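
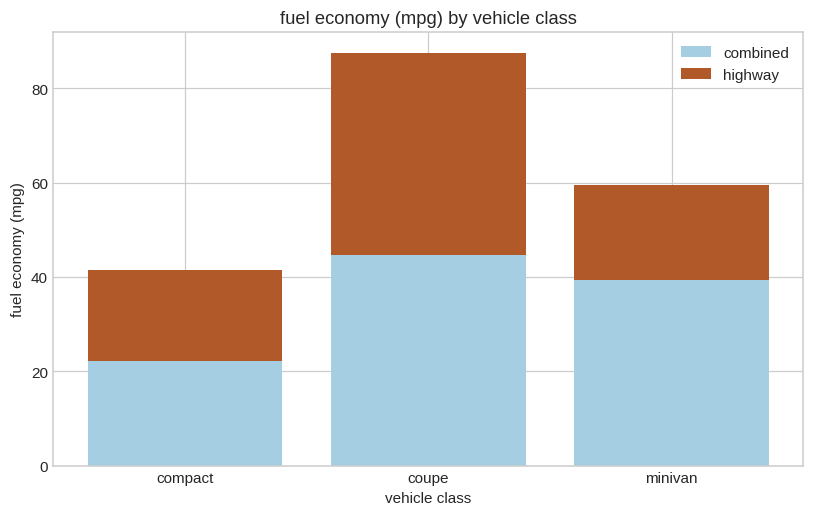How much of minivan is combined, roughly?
≈ 40

combined top ≈ 40, bottom ≈ 0; segment ≈ 40.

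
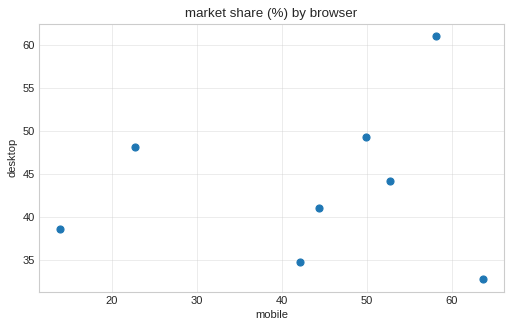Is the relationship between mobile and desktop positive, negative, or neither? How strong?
no clear correlation

Points are roughly uncorrelated; weak (|r| ≈ 0.1).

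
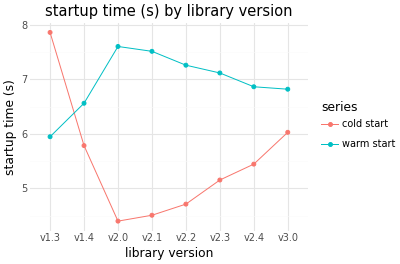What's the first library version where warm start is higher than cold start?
v1.3: warm start ≈ 6.0 vs cold start ≈ 8.0 (not yet); v1.4: warm start ≈ 6.5 vs cold start ≈ 6.0 (first crossover).

v1.4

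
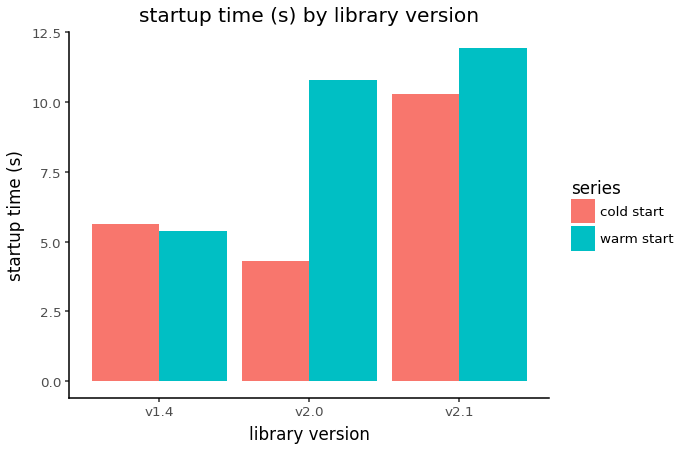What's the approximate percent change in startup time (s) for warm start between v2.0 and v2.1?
v2.0 ≈ 11, v2.1 ≈ 12; (12 − 11) / 11 ≈ +9.1%.

≈ +9.1%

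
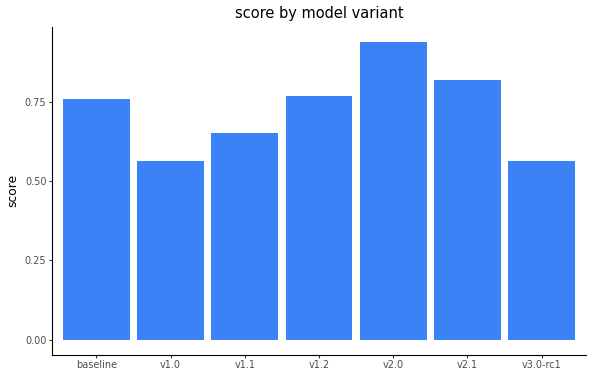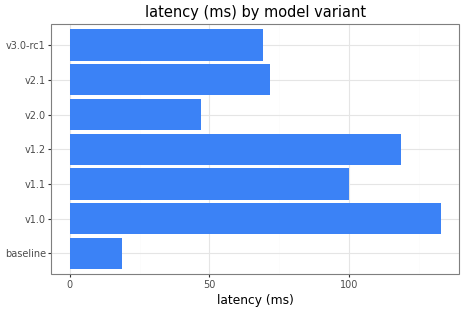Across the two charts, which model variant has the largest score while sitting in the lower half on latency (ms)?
v2.0

Chart 2 median latency (ms) ≈ 80; below-median model variants: baseline, v2.0, v3.0-rc1. Among those, v2.0 has the highest score (≈ 0.9).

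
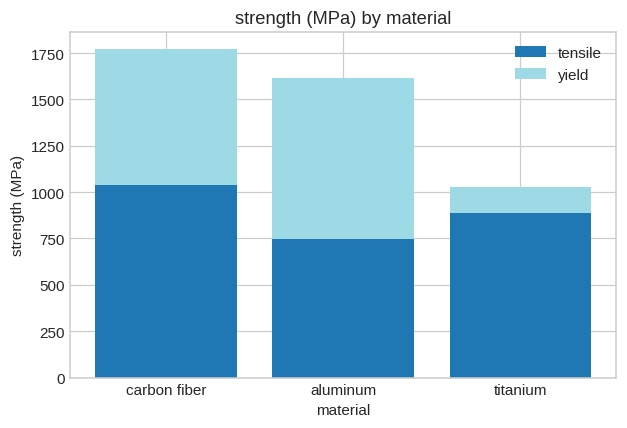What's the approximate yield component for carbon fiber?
yield top ≈ 1800, bottom ≈ 1000; segment ≈ 800.

≈ 800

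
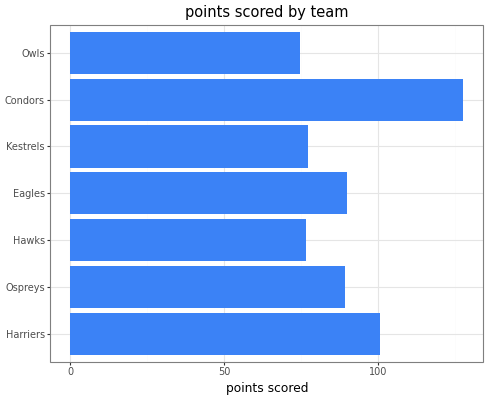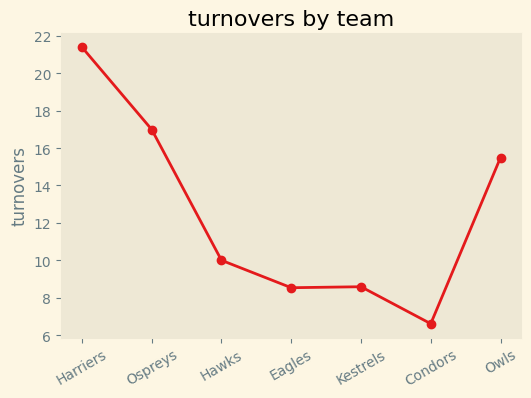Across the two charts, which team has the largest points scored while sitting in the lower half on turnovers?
Condors

Chart 2 median turnovers ≈ 10; below-median teams: Eagles, Kestrels, Condors. Among those, Condors has the highest points scored (≈ 120).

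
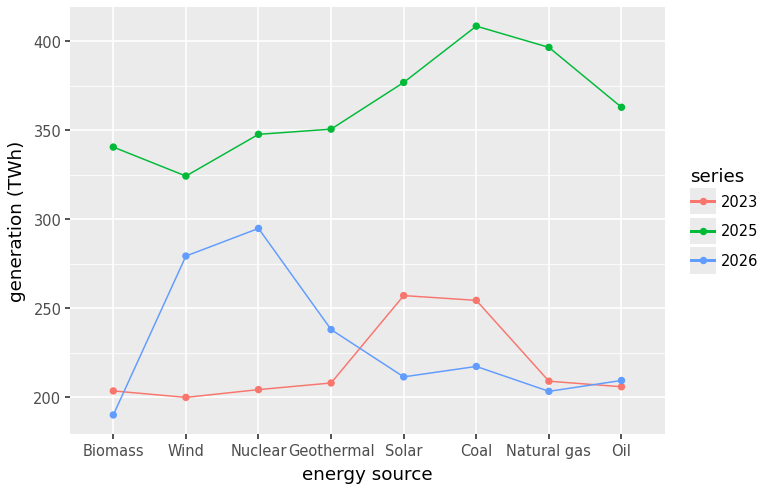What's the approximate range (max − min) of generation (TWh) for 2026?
≈ 120

Max Nuclear ≈ 300, min Biomass ≈ 180; range ≈ 120.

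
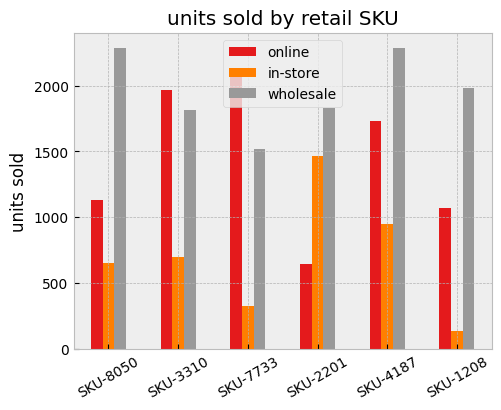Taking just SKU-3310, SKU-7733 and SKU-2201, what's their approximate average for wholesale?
(1800 + 1600 + 1800) / 3 ≈ 1733.

≈ 1733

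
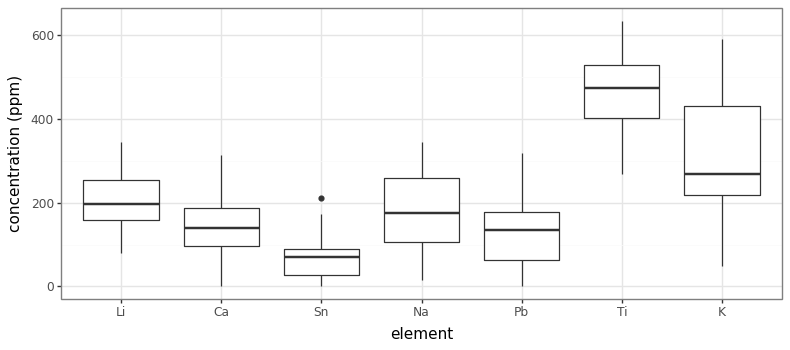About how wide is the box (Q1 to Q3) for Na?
≈ 150

Q3 ≈ 250, Q1 ≈ 100; IQR ≈ 150.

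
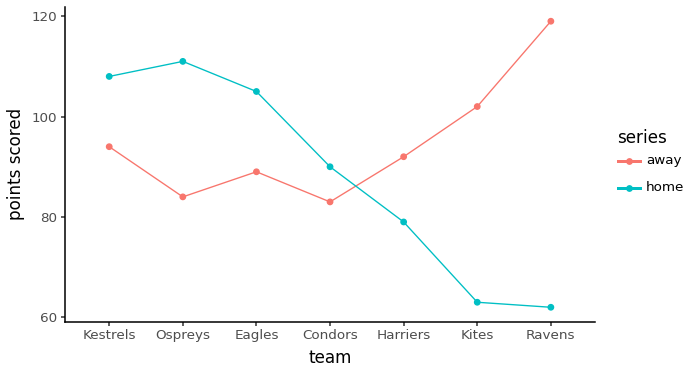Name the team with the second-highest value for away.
Kites

Top 3 for away: Ravens ≈ 120, Kites ≈ 100, Kestrels ≈ 95.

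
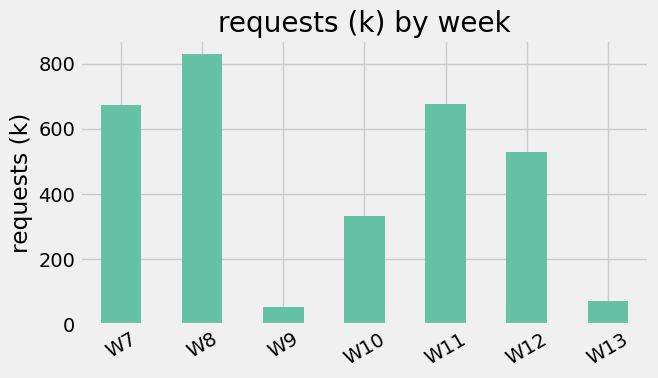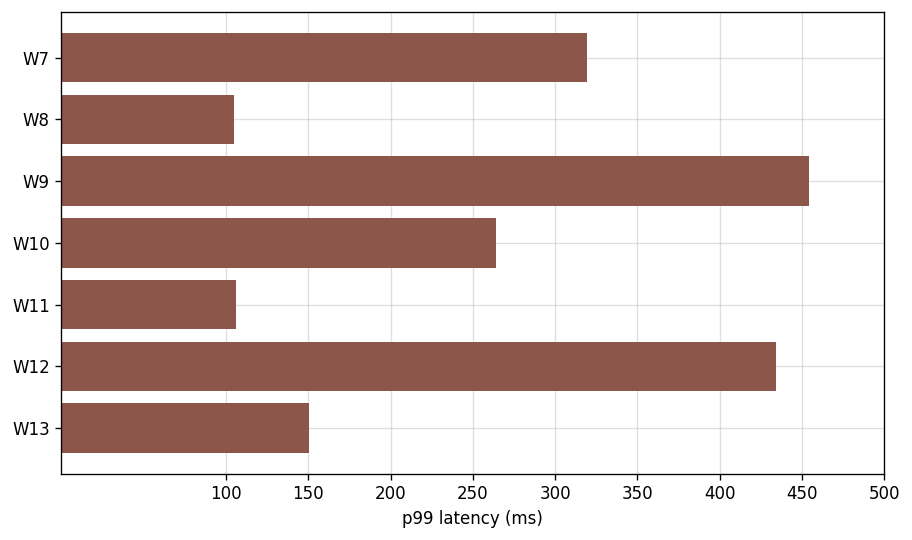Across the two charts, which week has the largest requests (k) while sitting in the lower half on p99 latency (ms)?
Chart 2 median p99 latency (ms) ≈ 250; below-median weeks: W8, W11, W13. Among those, W8 has the highest requests (k) (≈ 800).

W8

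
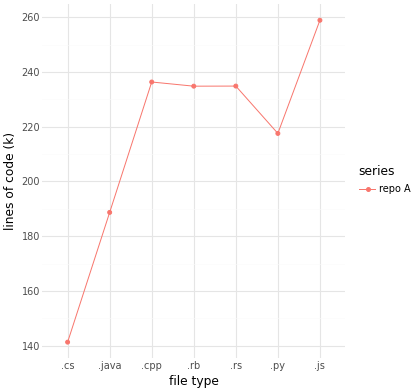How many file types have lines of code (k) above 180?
Above 180: .java, .cpp, .rb, .rs, .py, .js.

6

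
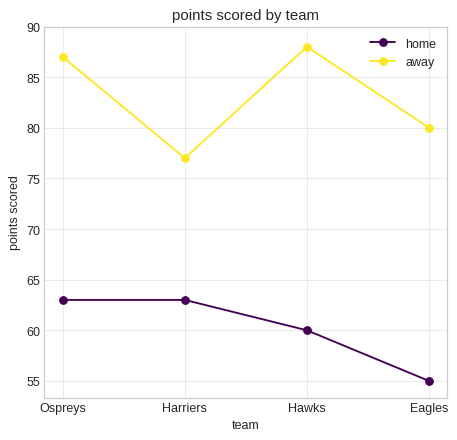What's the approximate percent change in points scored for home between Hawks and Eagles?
≈ -8.3%

Hawks ≈ 60, Eagles ≈ 55; (55 − 60) / 60 ≈ -8.3%.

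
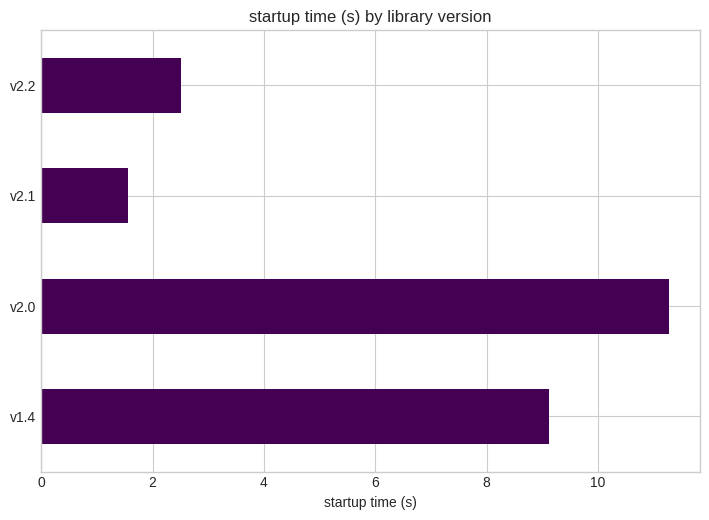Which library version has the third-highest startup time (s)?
v2.2

Top 4: v2.0 ≈ 11, v1.4 ≈ 9, v2.2 ≈ 3, v2.1 ≈ 2.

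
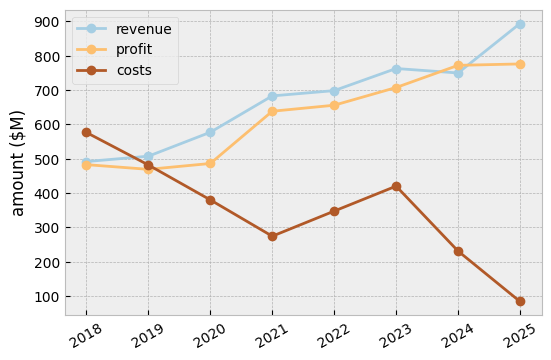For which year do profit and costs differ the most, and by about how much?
2025: profit ≈ 800, costs ≈ 100 → gap ≈ 700. Next-largest (2024) is only ≈ 600.

2025, ≈ 700 $M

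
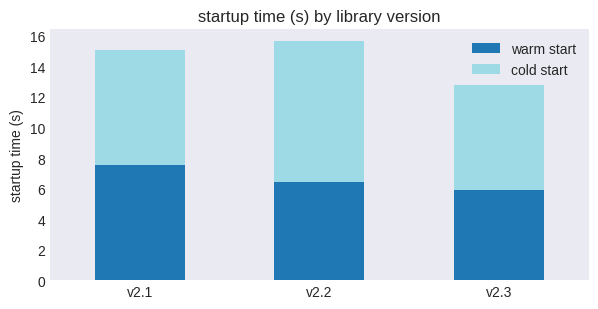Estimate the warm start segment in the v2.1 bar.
warm start top ≈ 8, bottom ≈ 0; segment ≈ 8.

≈ 8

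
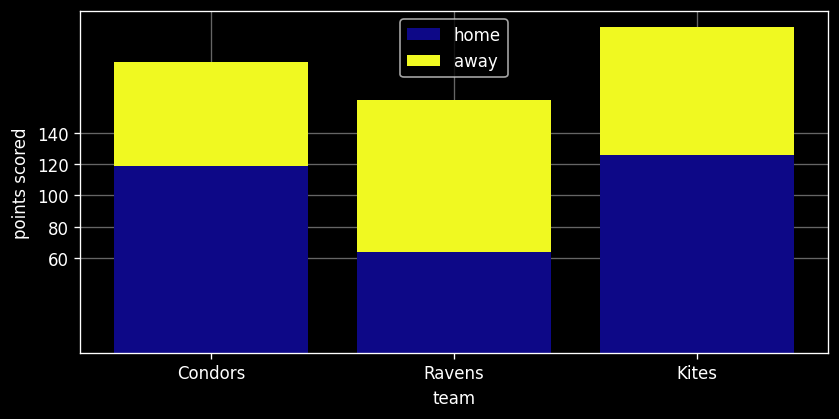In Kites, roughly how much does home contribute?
≈ 120

home top ≈ 120, bottom ≈ 0; segment ≈ 120.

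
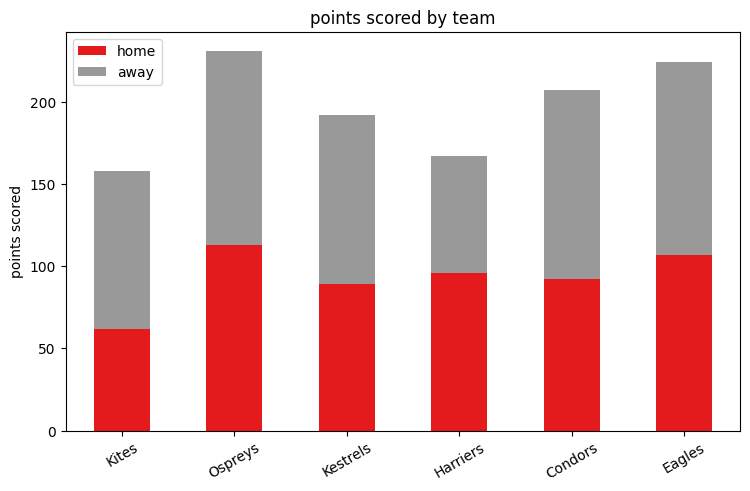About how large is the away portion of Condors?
away top ≈ 200, bottom ≈ 100; segment ≈ 100.

≈ 100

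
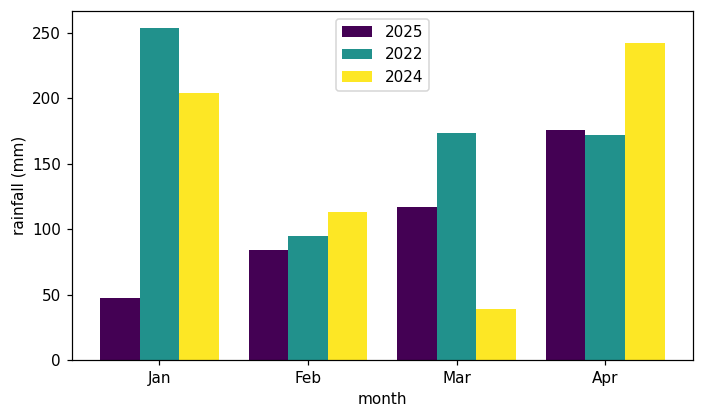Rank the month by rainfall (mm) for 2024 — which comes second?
Jan

Top 3 for 2024: Apr ≈ 250, Jan ≈ 200, Feb ≈ 125.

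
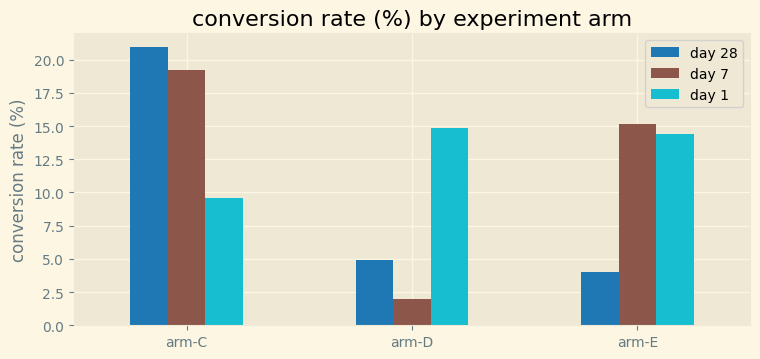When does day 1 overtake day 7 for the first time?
arm-C: day 1 ≈ 10 vs day 7 ≈ 20 (not yet); arm-D: day 1 ≈ 14 vs day 7 ≈ 2 (first crossover).

arm-D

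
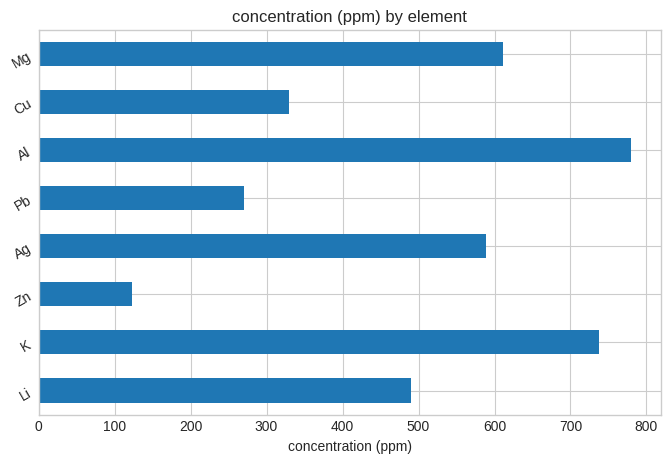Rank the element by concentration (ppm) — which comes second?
Top 3: Al ≈ 800, K ≈ 700, Mg ≈ 600.

K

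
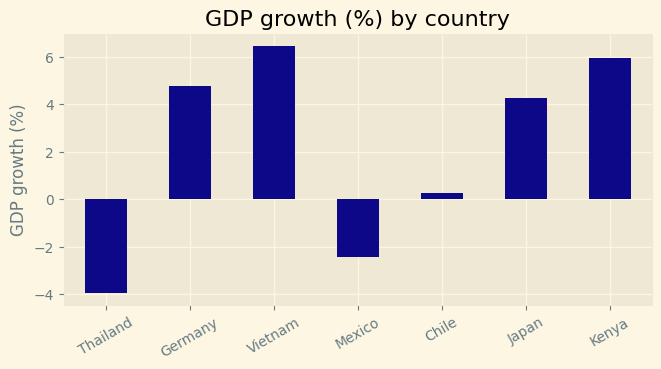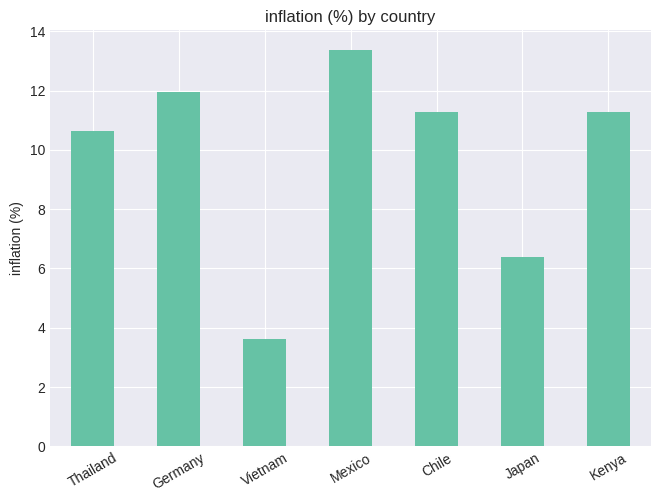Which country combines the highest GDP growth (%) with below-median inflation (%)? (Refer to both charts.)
Chart 2 median inflation (%) ≈ 12; below-median countries: Thailand, Vietnam, Japan. Among those, Vietnam has the highest GDP growth (%) (≈ 6).

Vietnam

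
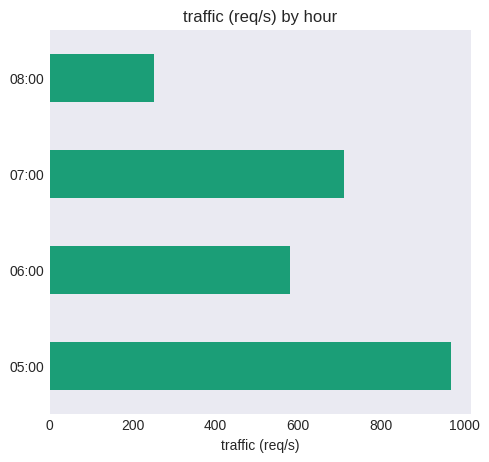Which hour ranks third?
Top 4: 05:00 ≈ 1000, 07:00 ≈ 700, 06:00 ≈ 600, 08:00 ≈ 300.

06:00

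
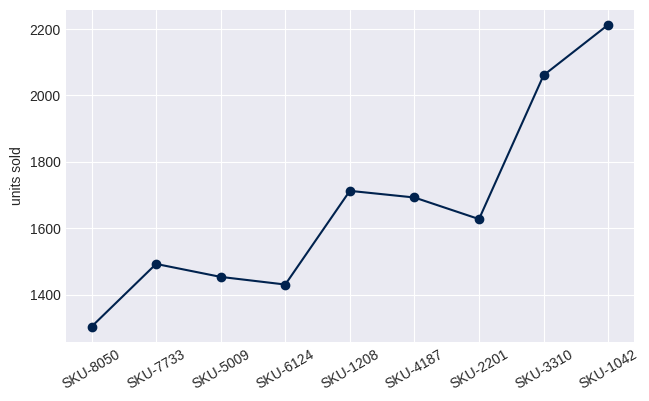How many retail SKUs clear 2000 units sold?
2

Above 2000: SKU-3310, SKU-1042.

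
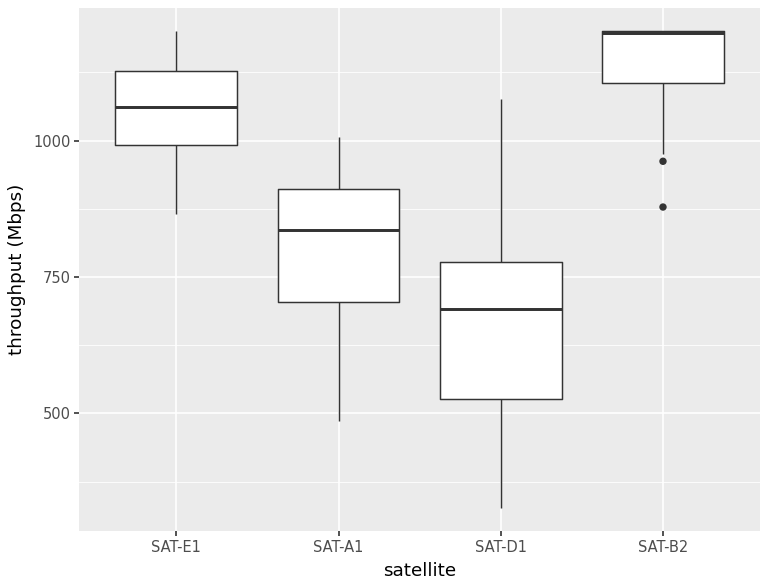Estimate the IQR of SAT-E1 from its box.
Q3 ≈ 1150, Q1 ≈ 1000; IQR ≈ 150.

≈ 150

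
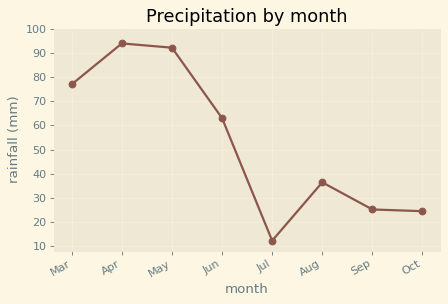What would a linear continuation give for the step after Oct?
Last three: 40, 30, 20 → slope ≈ -10/step → next ≈ 10.

≈ 10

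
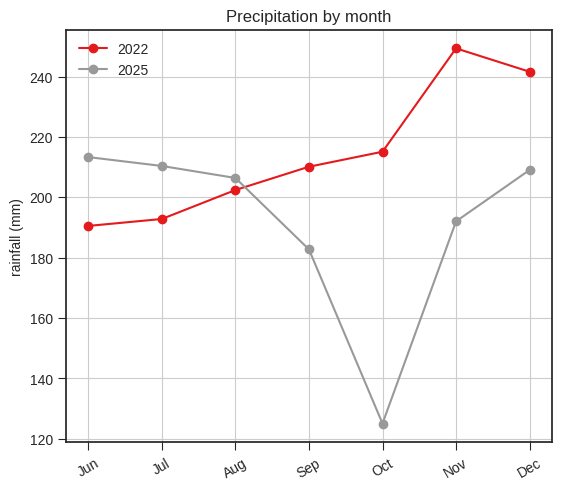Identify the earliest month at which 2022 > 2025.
Sep

Aug: 2022 ≈ 200 vs 2025 ≈ 200 (not yet); Sep: 2022 ≈ 220 vs 2025 ≈ 180 (first crossover).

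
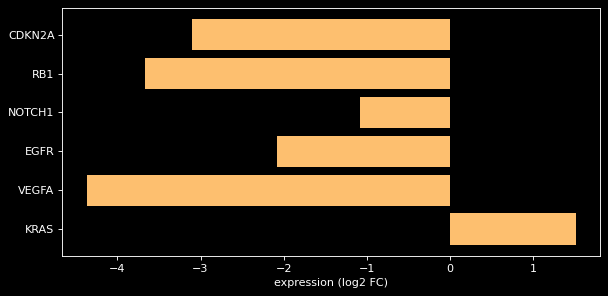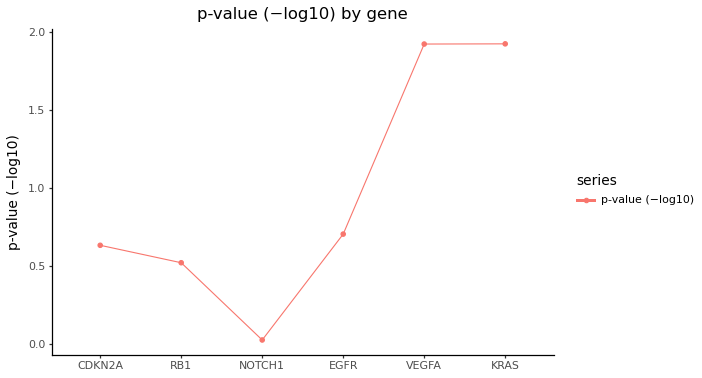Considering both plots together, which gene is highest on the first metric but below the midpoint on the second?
Chart 2 median p-value (−log10) ≈ 0.6; below-median genes: CDKN2A, RB1, NOTCH1. Among those, NOTCH1 has the highest expression (log2 FC) (≈ -1).

NOTCH1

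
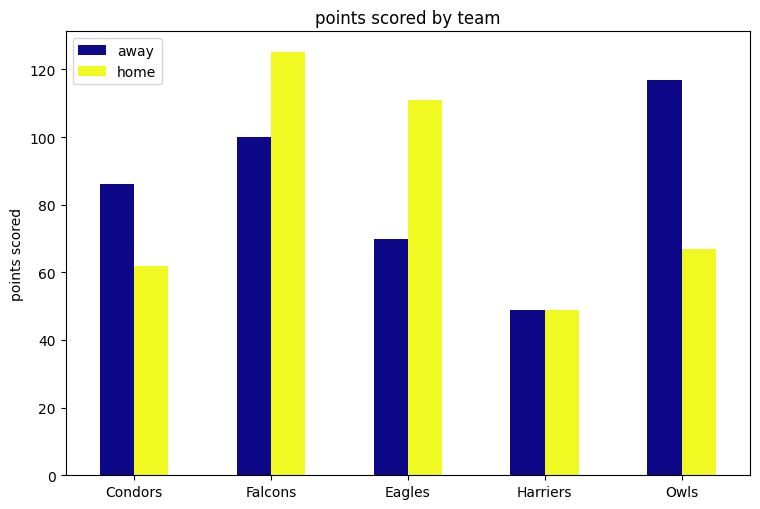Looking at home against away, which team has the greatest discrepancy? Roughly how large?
Owls: home ≈ 60, away ≈ 120 → gap ≈ 60. Next-largest (Eagles) is only ≈ 40.

Owls, ≈ 60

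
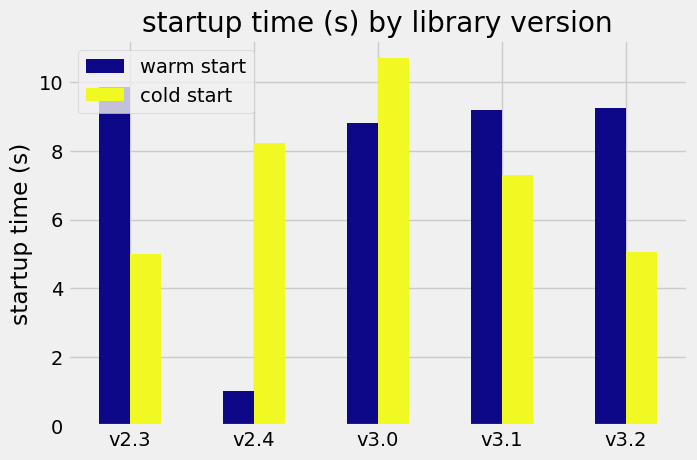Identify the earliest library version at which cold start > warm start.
v2.4

v2.3: cold start ≈ 5 vs warm start ≈ 10 (not yet); v2.4: cold start ≈ 8 vs warm start ≈ 1 (first crossover).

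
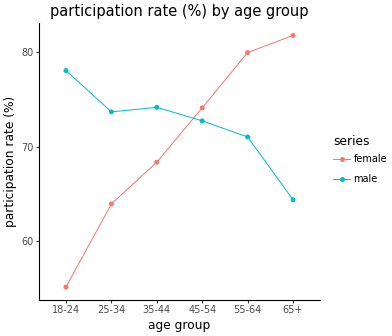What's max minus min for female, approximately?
Max 65+ ≈ 80, min 18-24 ≈ 55; range ≈ 25.

≈ 25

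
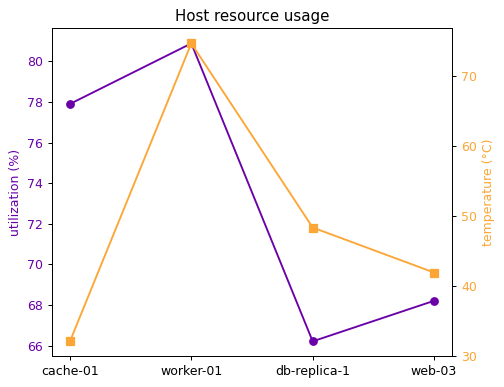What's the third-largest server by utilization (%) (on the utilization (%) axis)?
Top 4 (on the utilization (%) axis): worker-01 ≈ 80, cache-01 ≈ 78, web-03 ≈ 68, db-replica-1 ≈ 66.

web-03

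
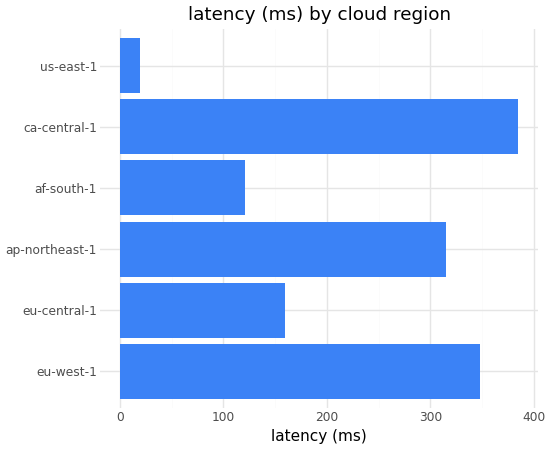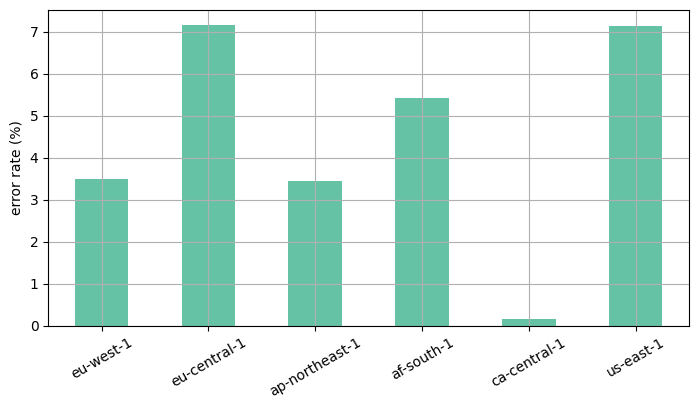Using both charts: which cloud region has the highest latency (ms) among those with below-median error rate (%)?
Chart 2 median error rate (%) ≈ 4; below-median cloud regions: eu-west-1, ap-northeast-1, ca-central-1. Among those, ca-central-1 has the highest latency (ms) (≈ 400).

ca-central-1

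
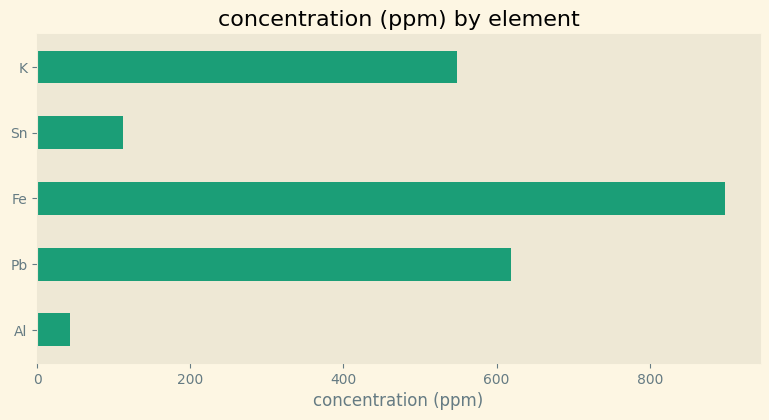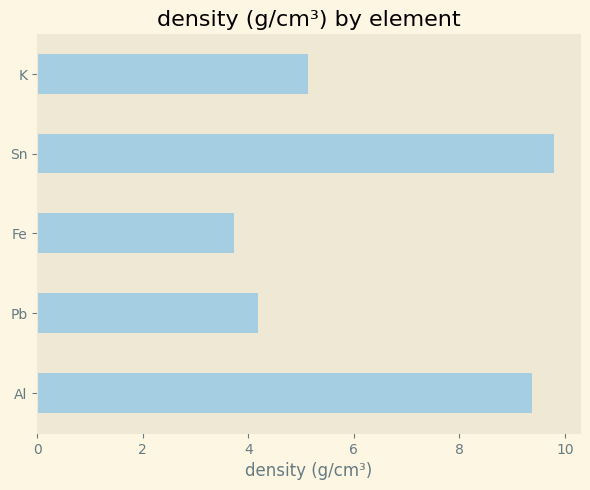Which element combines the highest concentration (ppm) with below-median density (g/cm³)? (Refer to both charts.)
Fe

Chart 2 median density (g/cm³) ≈ 5; below-median elements: Pb, Fe. Among those, Fe has the highest concentration (ppm) (≈ 900).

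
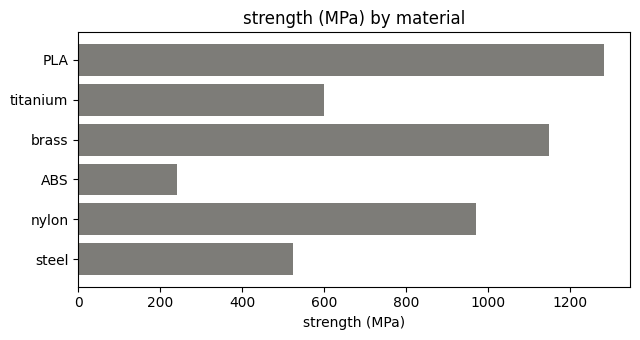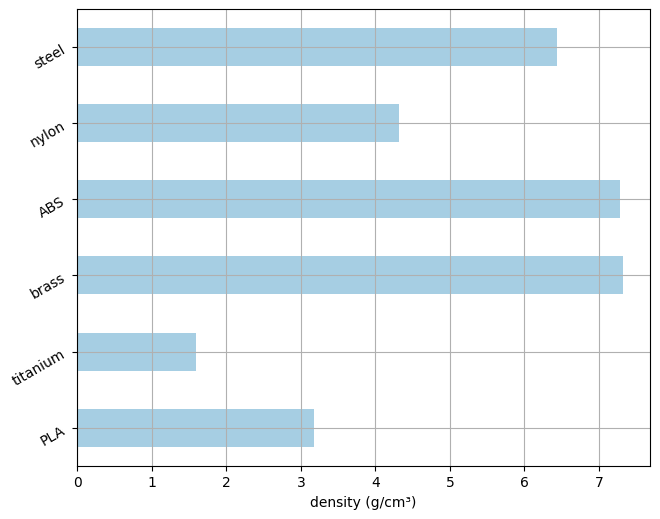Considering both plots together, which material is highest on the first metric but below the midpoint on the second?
PLA

Chart 2 median density (g/cm³) ≈ 5; below-median materials: PLA, titanium, nylon. Among those, PLA has the highest strength (MPa) (≈ 1200).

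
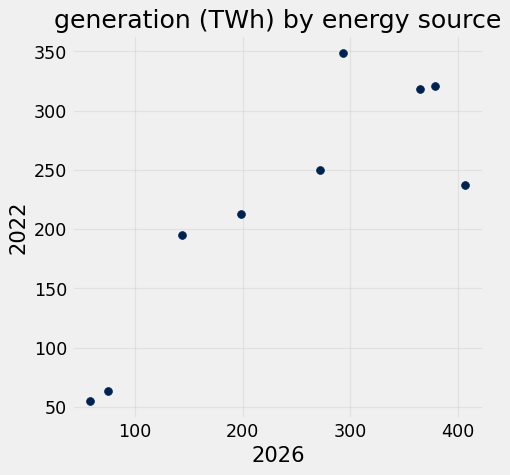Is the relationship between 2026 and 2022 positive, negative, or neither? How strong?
Points are positively correlated; strong (|r| ≈ 0.9).

positive, strong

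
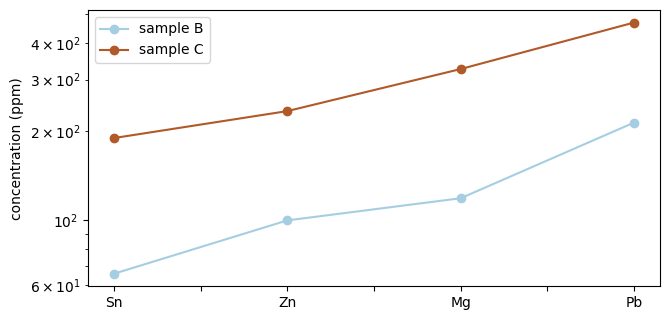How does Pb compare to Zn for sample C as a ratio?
≈ 1.8×

Pb ≈ 450, Zn ≈ 250; 450/250 ≈ 1.8.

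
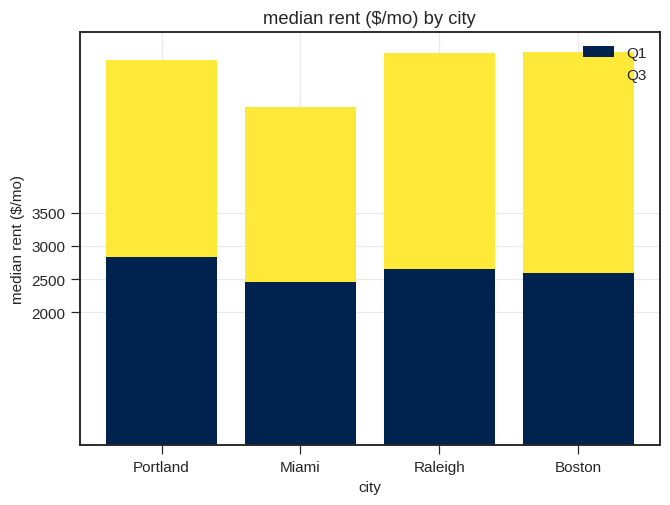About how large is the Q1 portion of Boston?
Q1 top ≈ 2500, bottom ≈ 0; segment ≈ 2500.

≈ 2500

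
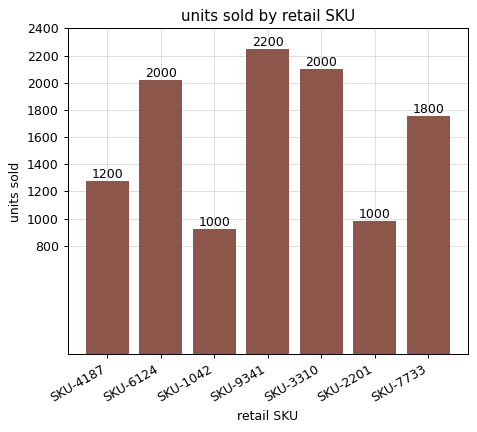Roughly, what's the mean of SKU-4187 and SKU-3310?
(1200 + 2000) / 2 ≈ 1600.

≈ 1600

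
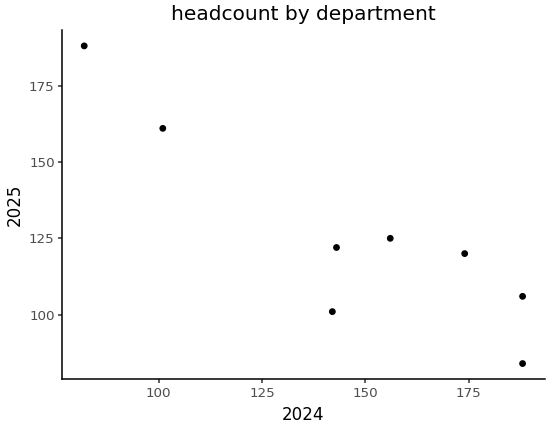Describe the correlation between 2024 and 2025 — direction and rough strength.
negative, strong

Points are negatively correlated; strong (|r| ≈ 0.9).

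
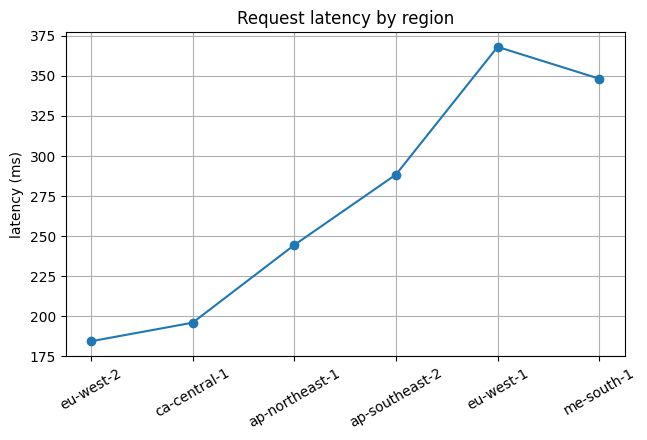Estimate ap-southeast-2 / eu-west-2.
≈ 1.56×

ap-southeast-2 ≈ 280, eu-west-2 ≈ 180; 280/180 ≈ 1.56.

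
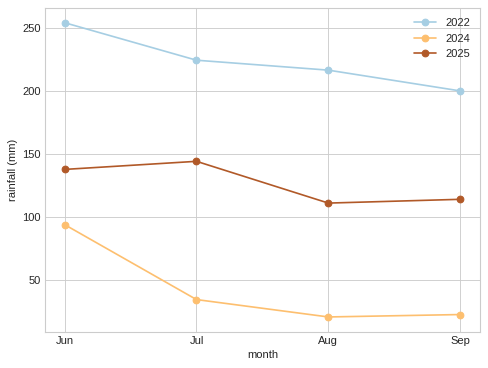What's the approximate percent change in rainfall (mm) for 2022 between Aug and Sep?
Aug ≈ 220, Sep ≈ 200; (200 − 220) / 220 ≈ -9.1%.

≈ -9.1%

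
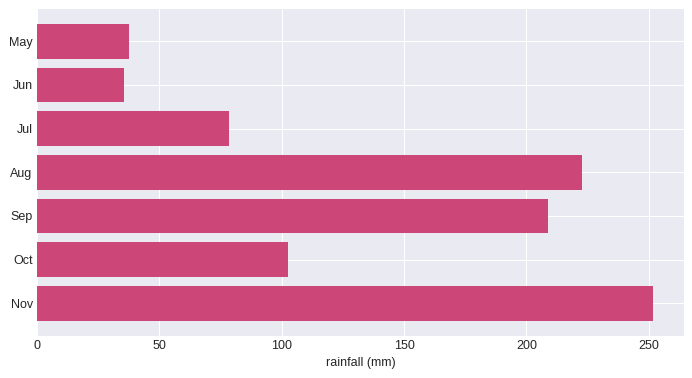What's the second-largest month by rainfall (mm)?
Aug

Top 3: Nov ≈ 250, Aug ≈ 225, Sep ≈ 200.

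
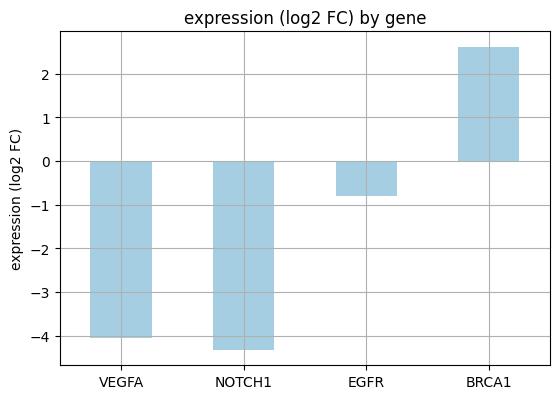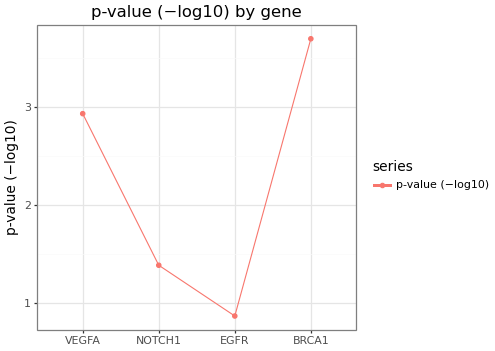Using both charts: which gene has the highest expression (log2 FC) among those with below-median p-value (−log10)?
EGFR

Chart 2 median p-value (−log10) ≈ 2; below-median genes: NOTCH1, EGFR. Among those, EGFR has the highest expression (log2 FC) (≈ -1).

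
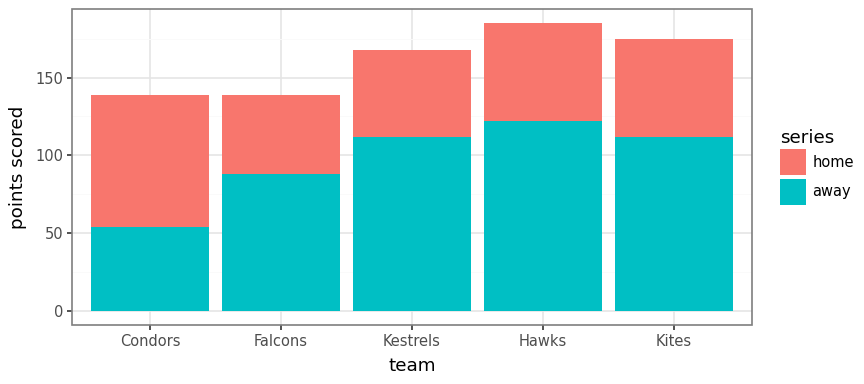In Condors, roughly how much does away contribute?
≈ 60

away top ≈ 60, bottom ≈ 0; segment ≈ 60.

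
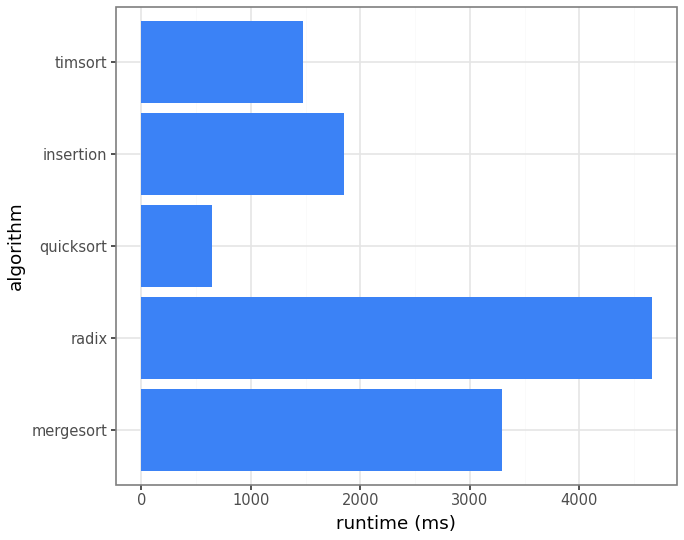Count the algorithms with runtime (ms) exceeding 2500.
2

Above 2500: mergesort, radix.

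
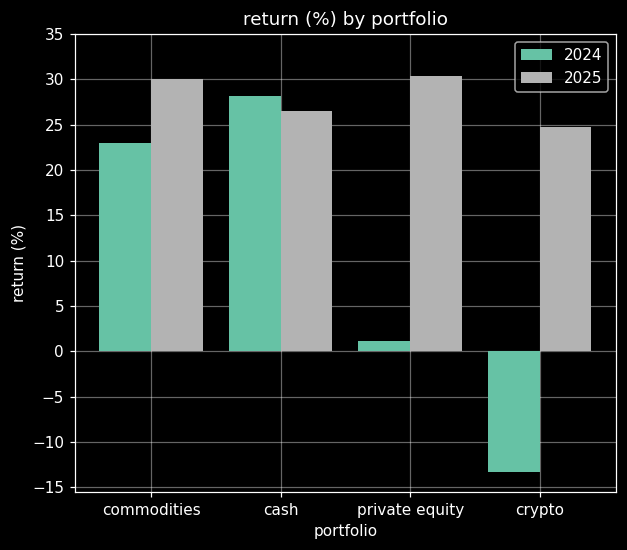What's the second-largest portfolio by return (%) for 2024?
Top 3 for 2024: cash ≈ 30, commodities ≈ 25, private equity ≈ 0.

commodities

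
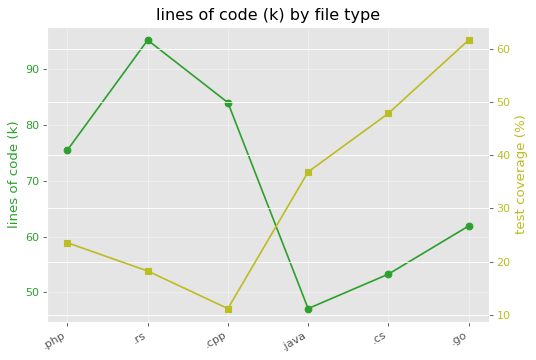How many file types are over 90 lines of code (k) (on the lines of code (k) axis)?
1

Above 90: .rs.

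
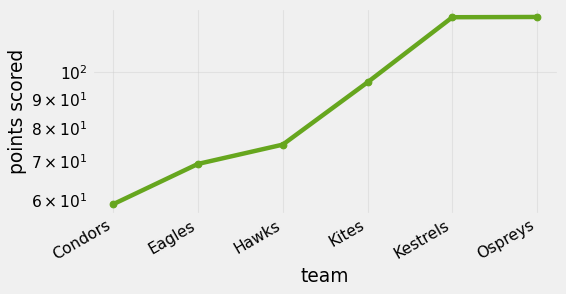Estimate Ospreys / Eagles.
≈ 1.71×

Ospreys ≈ 120, Eagles ≈ 70; 120/70 ≈ 1.71.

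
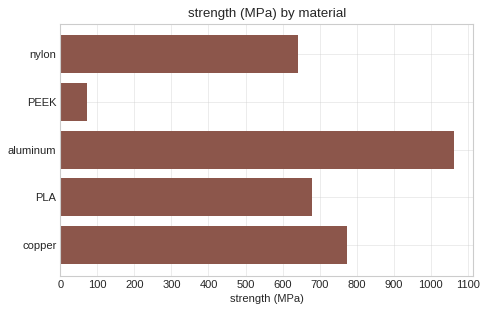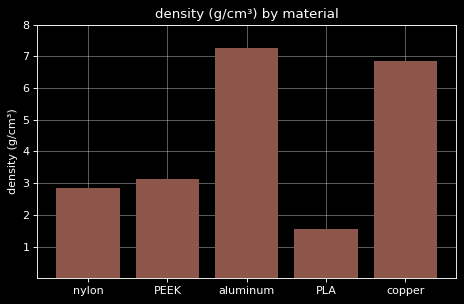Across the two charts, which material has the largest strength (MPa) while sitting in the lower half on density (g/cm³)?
Chart 2 median density (g/cm³) ≈ 3; below-median materials: nylon, PLA. Among those, PLA has the highest strength (MPa) (≈ 700).

PLA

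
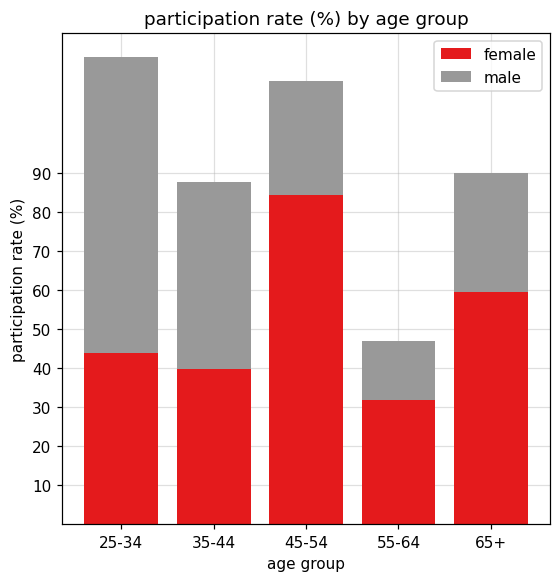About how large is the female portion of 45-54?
female top ≈ 80, bottom ≈ 0; segment ≈ 80.

≈ 80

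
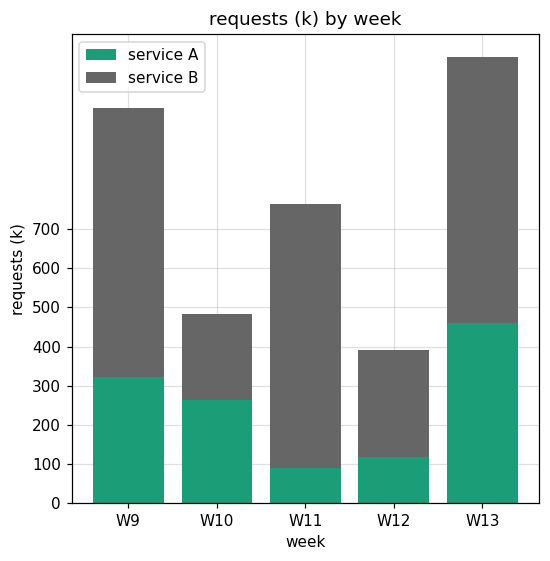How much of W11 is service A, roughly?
service A top ≈ 100, bottom ≈ 0; segment ≈ 100.

≈ 100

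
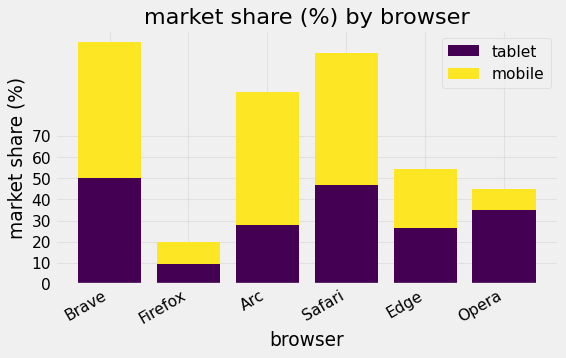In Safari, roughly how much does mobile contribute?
≈ 60

mobile top ≈ 110, bottom ≈ 50; segment ≈ 60.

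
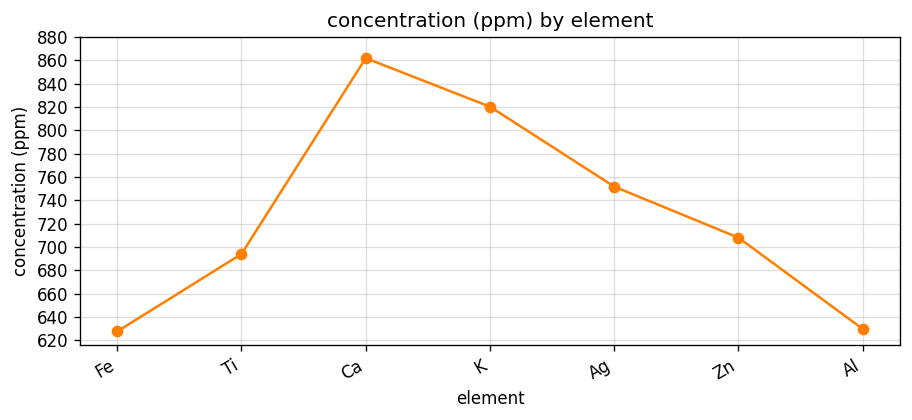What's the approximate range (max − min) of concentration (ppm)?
Max Ca ≈ 860, min Fe ≈ 620; range ≈ 240.

≈ 240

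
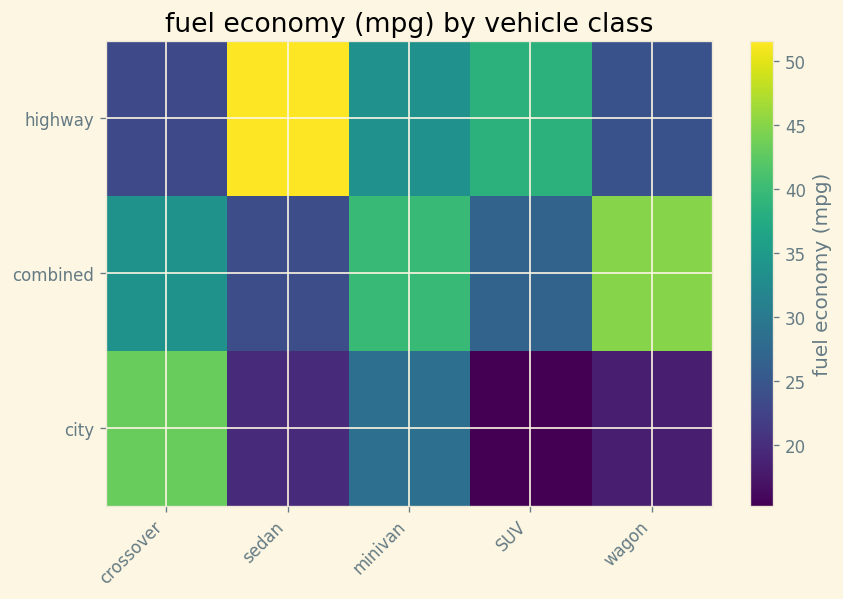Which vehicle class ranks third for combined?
Top 4 for combined: wagon ≈ 45, minivan ≈ 40, crossover ≈ 35, SUV ≈ 25.

crossover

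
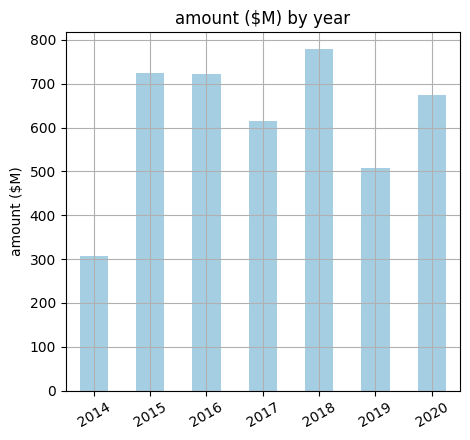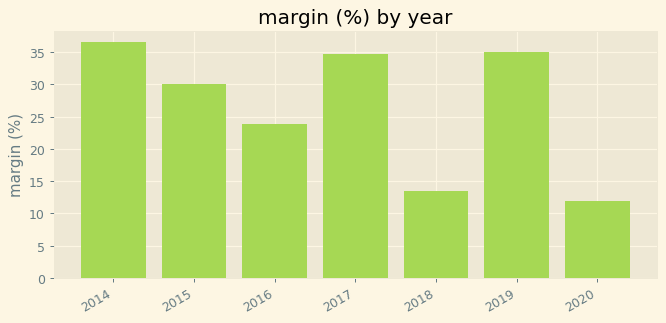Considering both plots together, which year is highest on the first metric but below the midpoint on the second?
2018

Chart 2 median margin (%) ≈ 30; below-median years: 2016, 2018, 2020. Among those, 2018 has the highest amount ($M) (≈ 800).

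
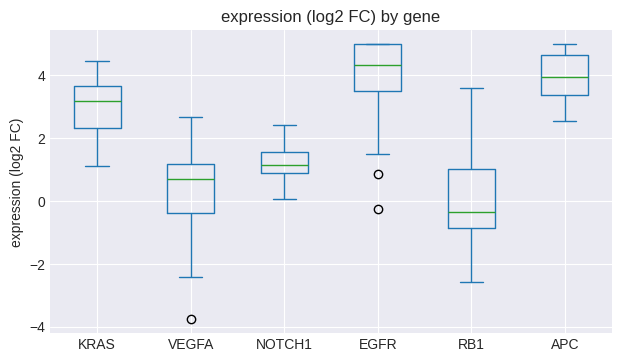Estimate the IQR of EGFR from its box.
≈ 1.5

Q3 ≈ 5.0, Q1 ≈ 3.5; IQR ≈ 1.5.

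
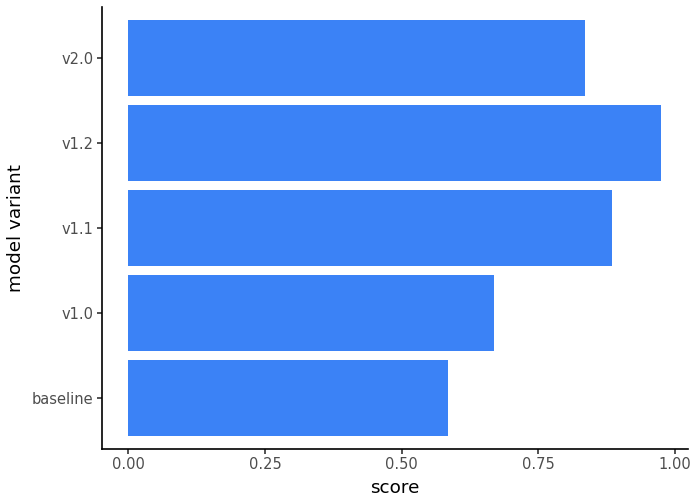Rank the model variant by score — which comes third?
Top 4: v1.2 ≈ 1.0, v1.1 ≈ 0.9, v2.0 ≈ 0.8, v1.0 ≈ 0.7.

v2.0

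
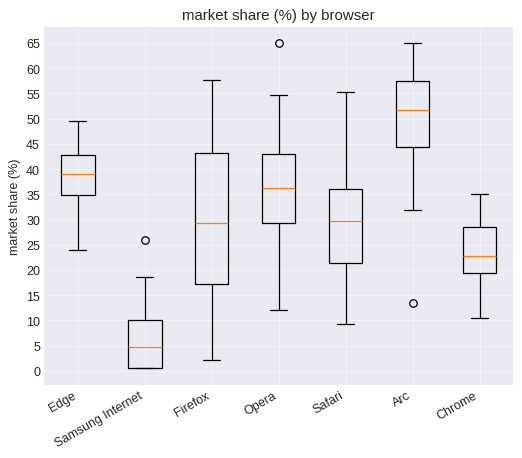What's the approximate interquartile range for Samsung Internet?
≈ 10

Q3 ≈ 10, Q1 ≈ 0; IQR ≈ 10.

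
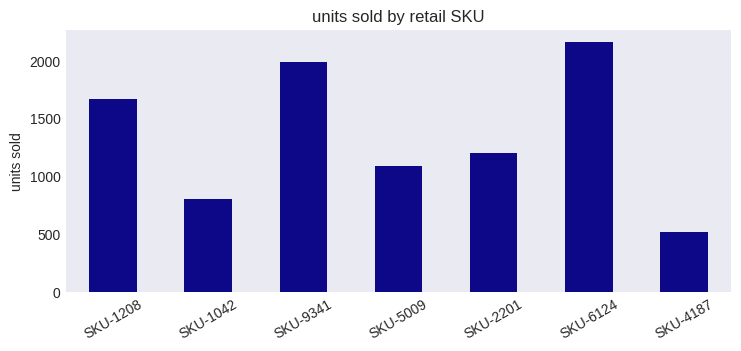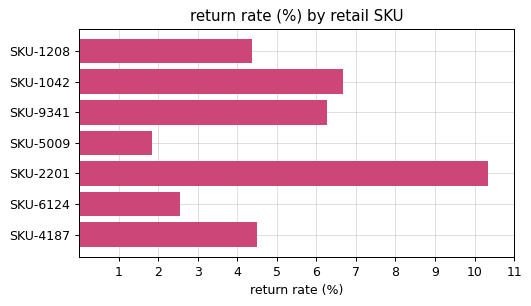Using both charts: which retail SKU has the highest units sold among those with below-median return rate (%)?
Chart 2 median return rate (%) ≈ 5; below-median retail SKUs: SKU-1208, SKU-5009, SKU-6124. Among those, SKU-6124 has the highest units sold (≈ 2200).

SKU-6124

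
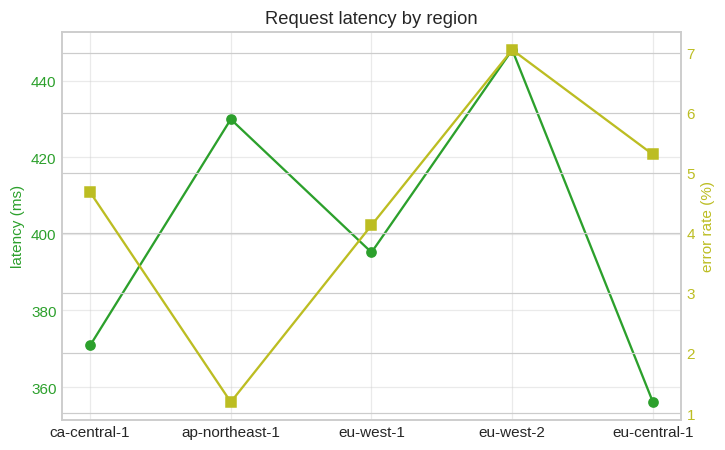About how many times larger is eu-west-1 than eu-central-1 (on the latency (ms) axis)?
≈ 1.11×

eu-west-1 ≈ 400, eu-central-1 ≈ 360; 400/360 ≈ 1.11.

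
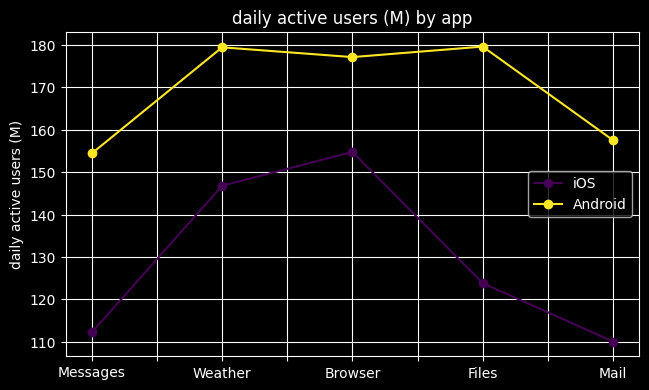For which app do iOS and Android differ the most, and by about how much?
Files, ≈ 60 M

Files: iOS ≈ 120, Android ≈ 180 → gap ≈ 60. Next-largest (Mail) is only ≈ 50.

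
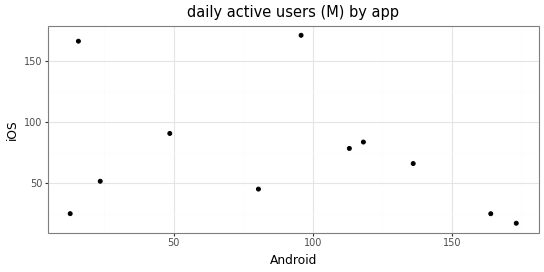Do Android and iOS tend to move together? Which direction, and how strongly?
negative, weak

Points are negatively correlated; weak (|r| ≈ 0.3).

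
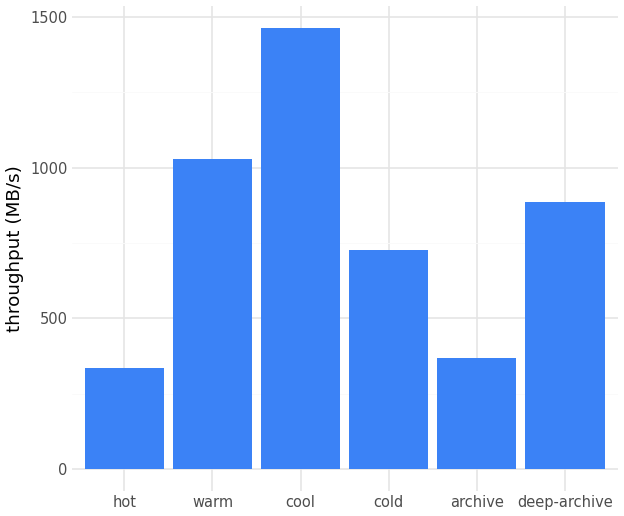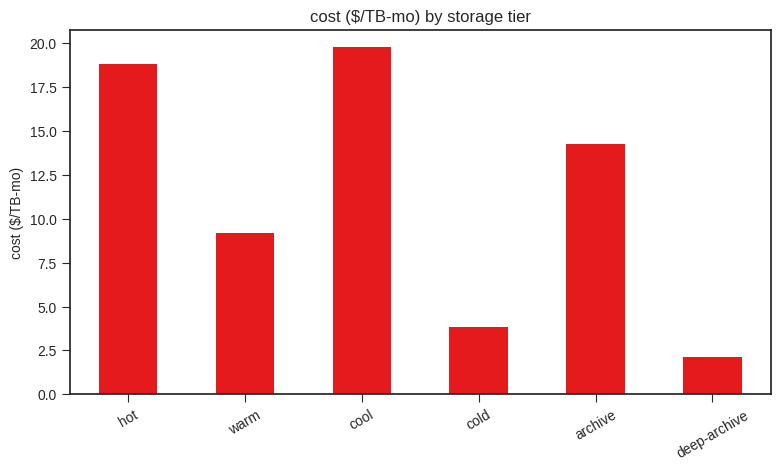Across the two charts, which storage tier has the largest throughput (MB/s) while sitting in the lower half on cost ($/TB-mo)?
Chart 2 median cost ($/TB-mo) ≈ 12; below-median storage tiers: warm, cold, deep-archive. Among those, warm has the highest throughput (MB/s) (≈ 1000).

warm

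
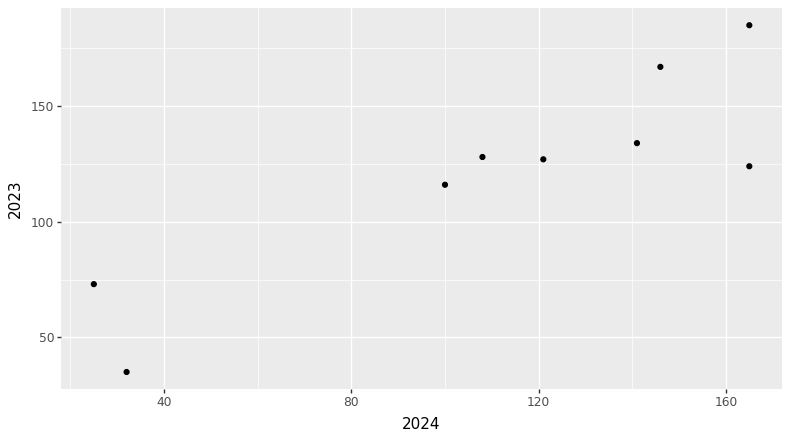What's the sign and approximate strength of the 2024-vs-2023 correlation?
positive, strong

Points are positively correlated; strong (|r| ≈ 0.9).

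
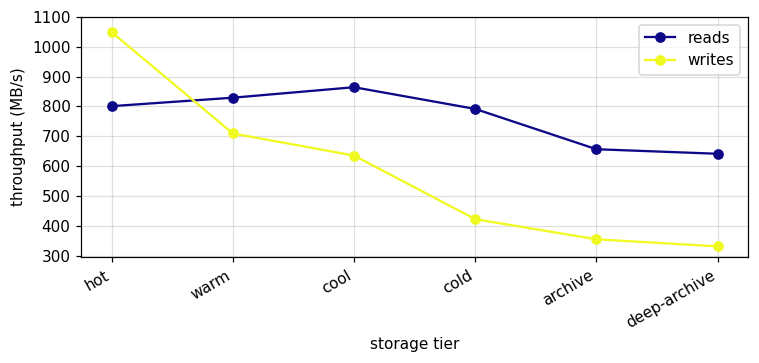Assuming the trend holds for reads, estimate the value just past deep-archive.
Last three: 800, 700, 600 → slope ≈ -100/step → next ≈ 500.

≈ 500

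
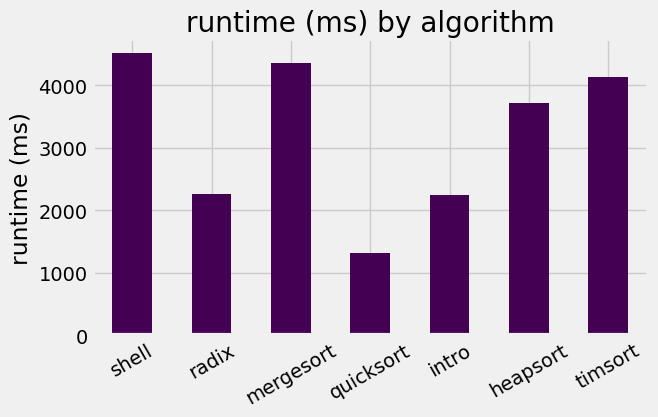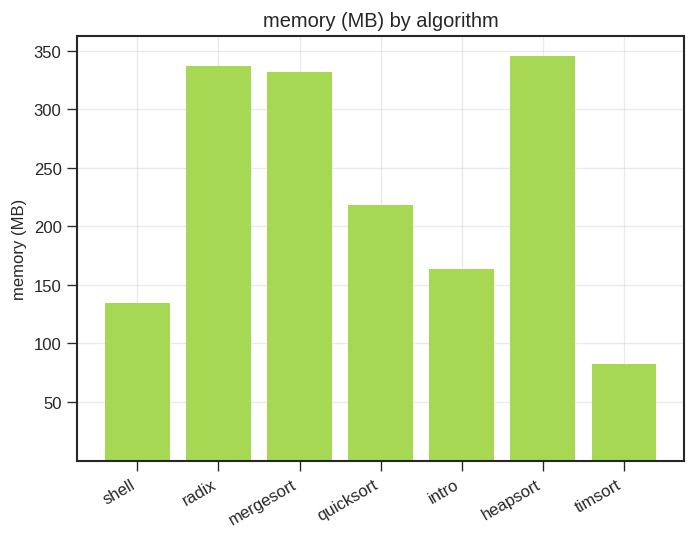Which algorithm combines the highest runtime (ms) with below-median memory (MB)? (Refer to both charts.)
Chart 2 median memory (MB) ≈ 200; below-median algorithms: shell, intro, timsort. Among those, shell has the highest runtime (ms) (≈ 4500).

shell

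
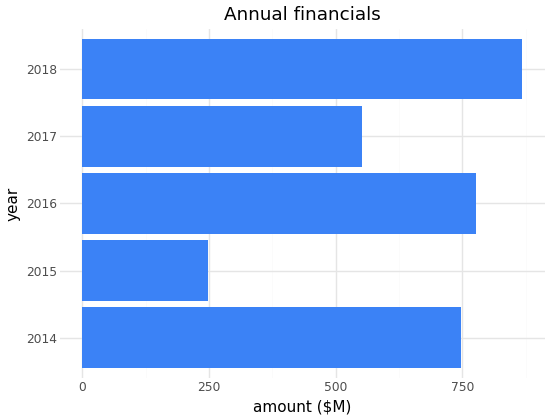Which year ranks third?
Top 4: 2018 ≈ 900, 2016 ≈ 800, 2014 ≈ 700, 2017 ≈ 600.

2014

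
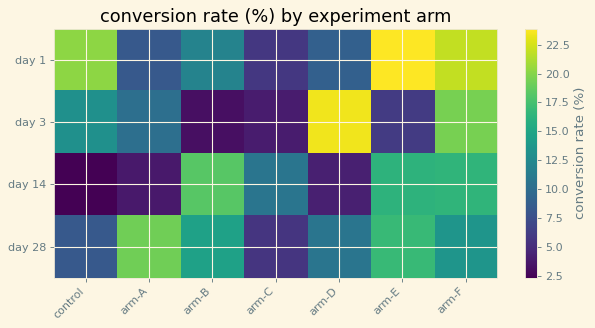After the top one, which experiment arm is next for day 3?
Top 3 for day 3: arm-D ≈ 24, arm-F ≈ 20, control ≈ 14.

arm-F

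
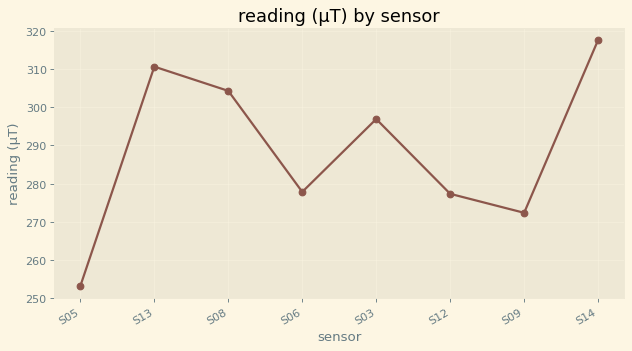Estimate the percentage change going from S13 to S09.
≈ -12.9%

S13 ≈ 310, S09 ≈ 270; (270 − 310) / 310 ≈ -12.9%.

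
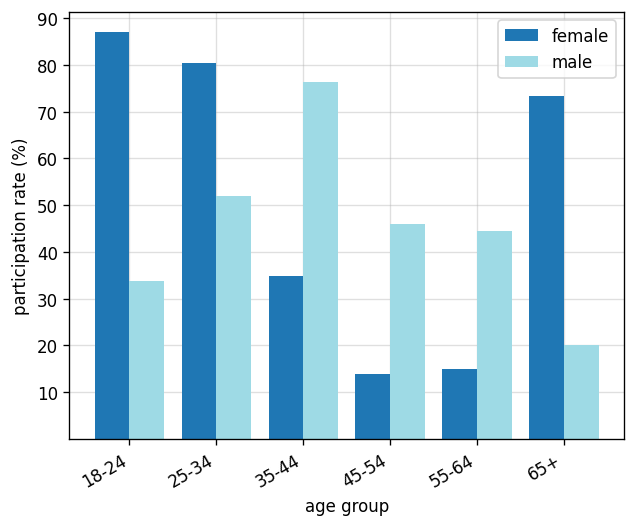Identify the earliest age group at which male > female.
35-44

25-34: male ≈ 50 vs female ≈ 80 (not yet); 35-44: male ≈ 80 vs female ≈ 30 (first crossover).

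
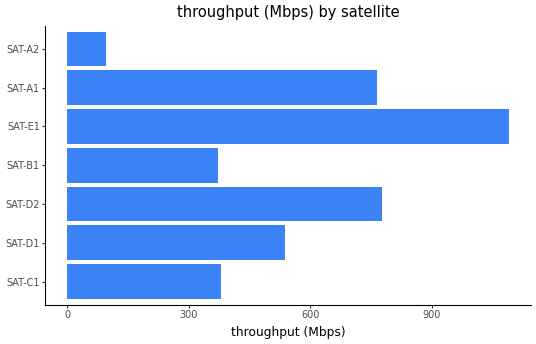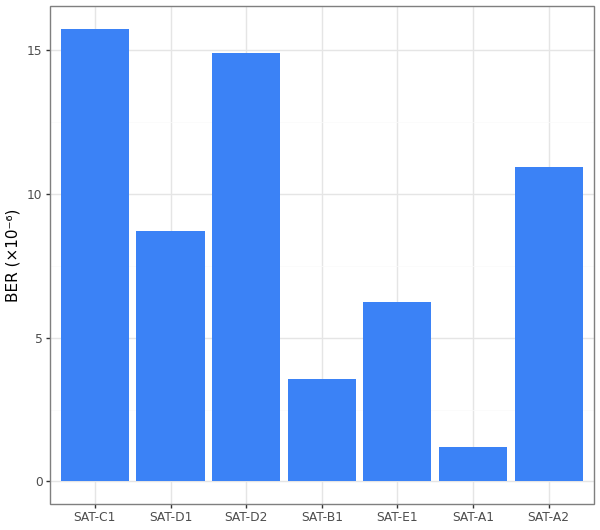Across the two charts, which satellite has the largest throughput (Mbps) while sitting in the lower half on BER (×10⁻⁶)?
SAT-E1

Chart 2 median BER (×10⁻⁶) ≈ 8; below-median satellites: SAT-B1, SAT-E1, SAT-A1. Among those, SAT-E1 has the highest throughput (Mbps) (≈ 1100).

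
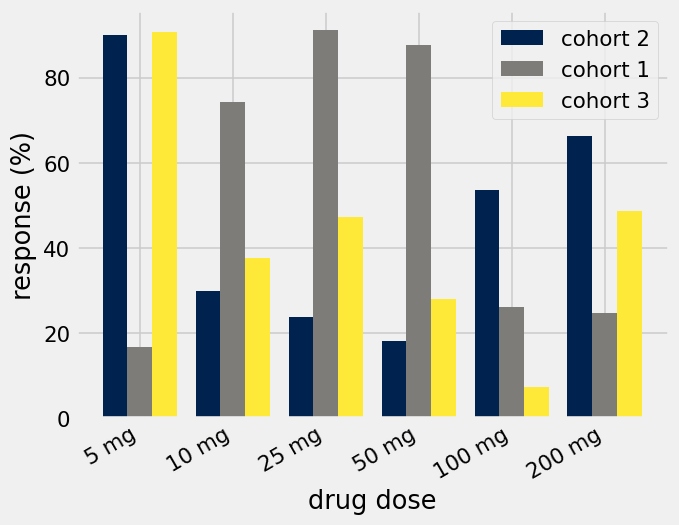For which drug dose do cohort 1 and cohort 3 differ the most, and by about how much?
5 mg: cohort 1 ≈ 20, cohort 3 ≈ 90 → gap ≈ 70. Next-largest (50 mg) is only ≈ 60.

5 mg, ≈ 70 %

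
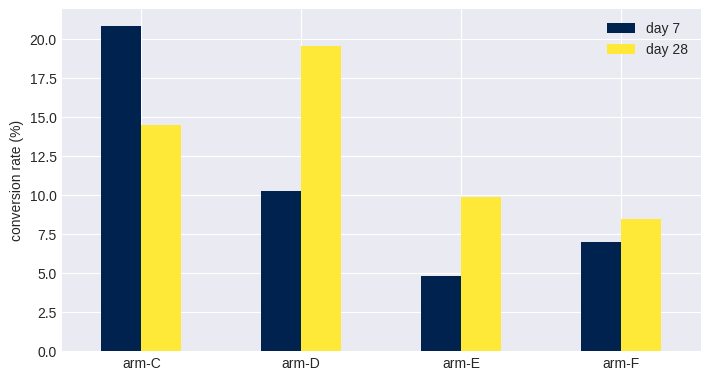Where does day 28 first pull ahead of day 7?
arm-C: day 28 ≈ 14 vs day 7 ≈ 20 (not yet); arm-D: day 28 ≈ 20 vs day 7 ≈ 10 (first crossover).

arm-D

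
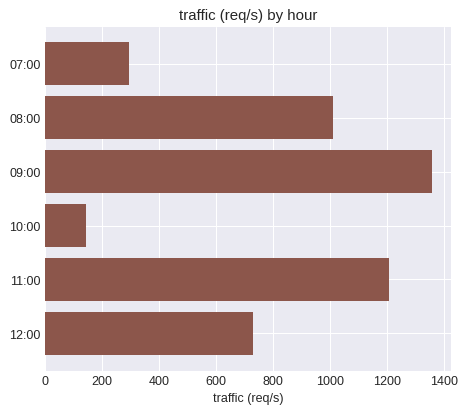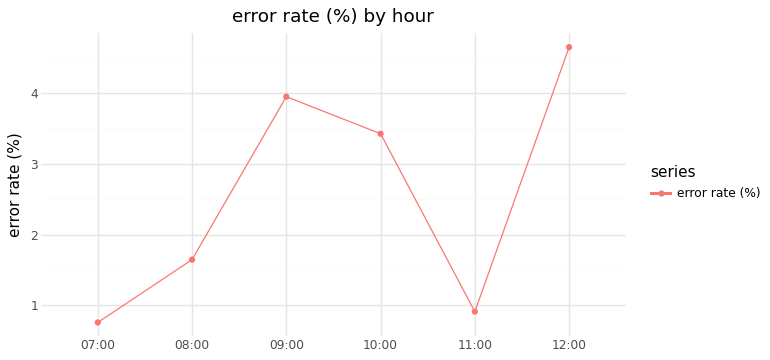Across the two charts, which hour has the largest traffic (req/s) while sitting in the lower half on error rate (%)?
11:00

Chart 2 median error rate (%) ≈ 2.5; below-median hours: 07:00, 08:00, 11:00. Among those, 11:00 has the highest traffic (req/s) (≈ 1200).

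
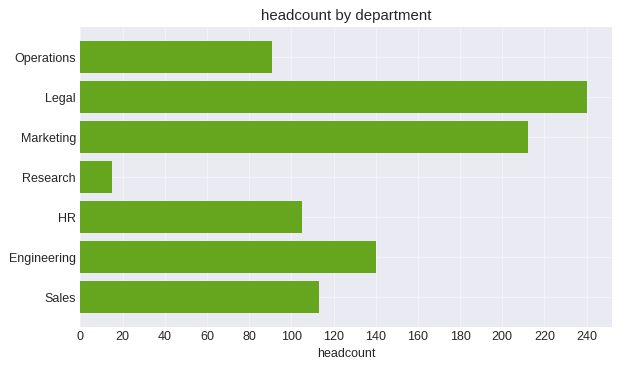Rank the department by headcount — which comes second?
Top 3: Legal ≈ 240, Marketing ≈ 220, Engineering ≈ 140.

Marketing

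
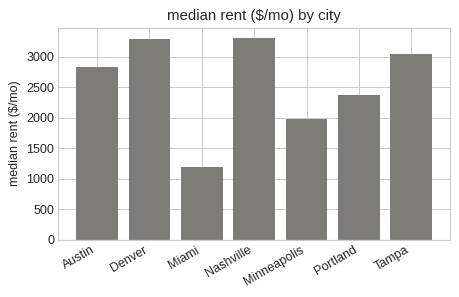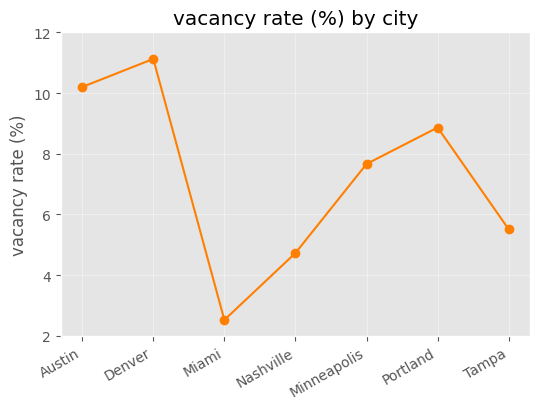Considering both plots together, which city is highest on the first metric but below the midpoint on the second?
Nashville

Chart 2 median vacancy rate (%) ≈ 8; below-median cities: Miami, Nashville, Tampa. Among those, Nashville has the highest median rent ($/mo) (≈ 3500).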